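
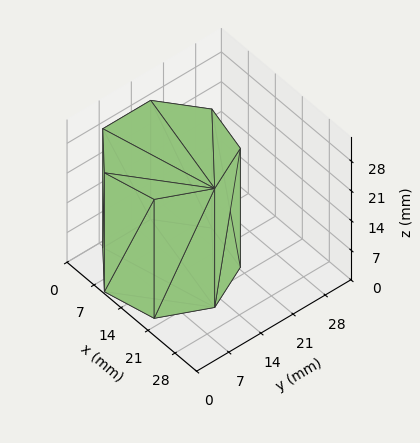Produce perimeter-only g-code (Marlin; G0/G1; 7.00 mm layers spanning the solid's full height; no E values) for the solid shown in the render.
Reading the render: the shape is a regular 7-sided prism (a cylinder approximated with 7 flat sides), circumscribed radius ≈ 12 mm, height ≈ 28 mm (dimensions read to the nearest mm from the axis ticks). For the g-code, the solid's height is divided into equal slices at the stated Δz and each level perimeter traced with G1 moves after a G0 lift.

; perimeter-only toolpath
G21 ; units = mm
G90 ; absolute positioning
G28 ; home
; layer 1
G0 Z7.00
G0 X24.00 Y12.00
G1 X19.48 Y21.38
G1 X9.33 Y23.70
G1 X1.19 Y17.21
G1 X1.19 Y6.79
G1 X9.33 Y0.30
G1 X19.48 Y2.62
G1 X24.00 Y12.00
; layer 2
G0 Z14.00
G0 X24.00 Y12.00
G1 X19.48 Y21.38
G1 X9.33 Y23.70
G1 X1.19 Y17.21
G1 X1.19 Y6.79
G1 X9.33 Y0.30
G1 X19.48 Y2.62
G1 X24.00 Y12.00
; layer 3
G0 Z21.00
G0 X24.00 Y12.00
G1 X19.48 Y21.38
G1 X9.33 Y23.70
G1 X1.19 Y17.21
G1 X1.19 Y6.79
G1 X9.33 Y0.30
G1 X19.48 Y2.62
G1 X24.00 Y12.00
; layer 4
G0 Z28.00
G0 X24.00 Y12.00
G1 X19.48 Y21.38
G1 X9.33 Y23.70
G1 X1.19 Y17.21
G1 X1.19 Y6.79
G1 X9.33 Y0.30
G1 X19.48 Y2.62
G1 X24.00 Y12.00
M2 ; end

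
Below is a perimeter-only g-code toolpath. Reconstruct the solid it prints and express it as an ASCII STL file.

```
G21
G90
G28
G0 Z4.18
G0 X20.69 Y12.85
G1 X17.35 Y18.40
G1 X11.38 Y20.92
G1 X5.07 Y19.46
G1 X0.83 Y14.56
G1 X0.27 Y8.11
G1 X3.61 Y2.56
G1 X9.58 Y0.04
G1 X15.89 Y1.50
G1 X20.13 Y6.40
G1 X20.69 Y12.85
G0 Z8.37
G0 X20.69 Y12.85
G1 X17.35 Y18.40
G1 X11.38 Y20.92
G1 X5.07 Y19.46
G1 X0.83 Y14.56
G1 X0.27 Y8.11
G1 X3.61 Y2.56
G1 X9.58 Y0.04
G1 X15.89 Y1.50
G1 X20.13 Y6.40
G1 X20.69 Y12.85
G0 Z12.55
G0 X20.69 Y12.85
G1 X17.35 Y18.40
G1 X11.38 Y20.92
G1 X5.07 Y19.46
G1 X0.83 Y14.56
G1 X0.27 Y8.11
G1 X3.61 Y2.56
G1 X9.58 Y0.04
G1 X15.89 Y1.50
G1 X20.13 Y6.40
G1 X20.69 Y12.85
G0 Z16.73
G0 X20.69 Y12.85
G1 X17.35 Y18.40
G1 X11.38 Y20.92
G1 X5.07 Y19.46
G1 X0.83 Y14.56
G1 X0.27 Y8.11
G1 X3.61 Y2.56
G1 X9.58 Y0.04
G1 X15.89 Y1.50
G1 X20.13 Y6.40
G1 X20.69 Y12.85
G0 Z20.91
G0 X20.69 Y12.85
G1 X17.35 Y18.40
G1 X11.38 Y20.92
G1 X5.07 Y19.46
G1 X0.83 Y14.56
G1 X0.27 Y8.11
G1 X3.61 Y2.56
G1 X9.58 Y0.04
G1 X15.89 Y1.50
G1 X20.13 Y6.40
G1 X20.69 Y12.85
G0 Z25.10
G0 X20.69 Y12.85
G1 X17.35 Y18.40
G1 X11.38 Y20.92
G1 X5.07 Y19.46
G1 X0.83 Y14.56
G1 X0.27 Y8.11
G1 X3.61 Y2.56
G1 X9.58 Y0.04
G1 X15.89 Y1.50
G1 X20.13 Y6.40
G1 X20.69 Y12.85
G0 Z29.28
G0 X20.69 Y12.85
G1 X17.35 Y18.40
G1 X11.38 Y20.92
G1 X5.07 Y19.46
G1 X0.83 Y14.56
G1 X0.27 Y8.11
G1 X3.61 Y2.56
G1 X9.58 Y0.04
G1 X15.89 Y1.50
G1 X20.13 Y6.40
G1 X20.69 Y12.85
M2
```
solid part
  facet normal 0.0000 0.0000 -1.0000
    outer loop
      vertex 11.38 20.92 0.00
      vertex 17.35 18.40 0.00
      vertex 20.69 12.85 0.00
    endloop
  endfacet
  facet normal 0.0000 0.0000 -1.0000
    outer loop
      vertex 5.07 19.46 0.00
      vertex 11.38 20.92 0.00
      vertex 20.69 12.85 0.00
    endloop
  endfacet
  facet normal 0.0000 0.0000 -1.0000
    outer loop
      vertex 0.83 14.56 0.00
      vertex 5.07 19.46 0.00
      vertex 20.69 12.85 0.00
    endloop
  endfacet
  facet normal 0.0000 0.0000 -1.0000
    outer loop
      vertex 0.27 8.11 0.00
      vertex 0.83 14.56 0.00
      vertex 20.69 12.85 0.00
    endloop
  endfacet
  facet normal 0.0000 0.0000 -1.0000
    outer loop
      vertex 3.61 2.56 0.00
      vertex 0.27 8.11 0.00
      vertex 20.69 12.85 0.00
    endloop
  endfacet
  facet normal 0.0000 0.0000 -1.0000
    outer loop
      vertex 9.58 0.04 0.00
      vertex 3.61 2.56 0.00
      vertex 20.69 12.85 0.00
    endloop
  endfacet
  facet normal 0.0000 0.0000 -1.0000
    outer loop
      vertex 15.89 1.50 0.00
      vertex 9.58 0.04 0.00
      vertex 20.69 12.85 0.00
    endloop
  endfacet
  facet normal 0.0000 0.0000 -1.0000
    outer loop
      vertex 20.13 6.40 0.00
      vertex 15.89 1.50 0.00
      vertex 20.69 12.85 0.00
    endloop
  endfacet
  facet normal 0.0000 0.0000 1.0000
    outer loop
      vertex 20.69 12.85 29.28
      vertex 17.35 18.40 29.28
      vertex 11.38 20.92 29.28
    endloop
  endfacet
  facet normal 0.0000 0.0000 1.0000
    outer loop
      vertex 20.69 12.85 29.28
      vertex 11.38 20.92 29.28
      vertex 5.07 19.46 29.28
    endloop
  endfacet
  facet normal 0.0000 0.0000 1.0000
    outer loop
      vertex 20.69 12.85 29.28
      vertex 5.07 19.46 29.28
      vertex 0.83 14.56 29.28
    endloop
  endfacet
  facet normal 0.0000 0.0000 1.0000
    outer loop
      vertex 20.69 12.85 29.28
      vertex 0.83 14.56 29.28
      vertex 0.27 8.11 29.28
    endloop
  endfacet
  facet normal 0.0000 0.0000 1.0000
    outer loop
      vertex 20.69 12.85 29.28
      vertex 0.27 8.11 29.28
      vertex 3.61 2.56 29.28
    endloop
  endfacet
  facet normal 0.0000 0.0000 1.0000
    outer loop
      vertex 20.69 12.85 29.28
      vertex 3.61 2.56 29.28
      vertex 9.58 0.04 29.28
    endloop
  endfacet
  facet normal 0.0000 0.0000 1.0000
    outer loop
      vertex 20.69 12.85 29.28
      vertex 9.58 0.04 29.28
      vertex 15.89 1.50 29.28
    endloop
  endfacet
  facet normal 0.0000 0.0000 1.0000
    outer loop
      vertex 20.69 12.85 29.28
      vertex 15.89 1.50 29.28
      vertex 20.13 6.40 29.28
    endloop
  endfacet
  facet normal 0.8568 0.5156 0.0000
    outer loop
      vertex 20.69 12.85 0.00
      vertex 17.35 18.40 0.00
      vertex 17.35 18.40 29.28
    endloop
  endfacet
  facet normal 0.8568 0.5156 0.0000
    outer loop
      vertex 20.69 12.85 0.00
      vertex 17.35 18.40 29.28
      vertex 20.69 12.85 29.28
    endloop
  endfacet
  facet normal 0.3889 0.9213 0.0000
    outer loop
      vertex 17.35 18.40 0.00
      vertex 11.38 20.92 0.00
      vertex 11.38 20.92 29.28
    endloop
  endfacet
  facet normal 0.3889 0.9213 0.0000
    outer loop
      vertex 17.35 18.40 0.00
      vertex 11.38 20.92 29.28
      vertex 17.35 18.40 29.28
    endloop
  endfacet
  facet normal -0.2254 0.9743 0.0000
    outer loop
      vertex 11.38 20.92 0.00
      vertex 5.07 19.46 0.00
      vertex 5.07 19.46 29.28
    endloop
  endfacet
  facet normal -0.2254 0.9743 0.0000
    outer loop
      vertex 11.38 20.92 0.00
      vertex 5.07 19.46 29.28
      vertex 11.38 20.92 29.28
    endloop
  endfacet
  facet normal -0.7562 0.6543 0.0000
    outer loop
      vertex 5.07 19.46 0.00
      vertex 0.83 14.56 0.00
      vertex 0.83 14.56 29.28
    endloop
  endfacet
  facet normal -0.7562 0.6543 0.0000
    outer loop
      vertex 5.07 19.46 0.00
      vertex 0.83 14.56 29.28
      vertex 5.07 19.46 29.28
    endloop
  endfacet
  facet normal -0.9963 0.0865 0.0000
    outer loop
      vertex 0.83 14.56 0.00
      vertex 0.27 8.11 0.00
      vertex 0.27 8.11 29.28
    endloop
  endfacet
  facet normal -0.9963 0.0865 0.0000
    outer loop
      vertex 0.83 14.56 0.00
      vertex 0.27 8.11 29.28
      vertex 0.83 14.56 29.28
    endloop
  endfacet
  facet normal -0.8568 -0.5156 0.0000
    outer loop
      vertex 0.27 8.11 0.00
      vertex 3.61 2.56 0.00
      vertex 3.61 2.56 29.28
    endloop
  endfacet
  facet normal -0.8568 -0.5156 0.0000
    outer loop
      vertex 0.27 8.11 0.00
      vertex 3.61 2.56 29.28
      vertex 0.27 8.11 29.28
    endloop
  endfacet
  facet normal -0.3889 -0.9213 0.0000
    outer loop
      vertex 3.61 2.56 0.00
      vertex 9.58 0.04 0.00
      vertex 9.58 0.04 29.28
    endloop
  endfacet
  facet normal -0.3889 -0.9213 0.0000
    outer loop
      vertex 3.61 2.56 0.00
      vertex 9.58 0.04 29.28
      vertex 3.61 2.56 29.28
    endloop
  endfacet
  facet normal 0.2254 -0.9743 0.0000
    outer loop
      vertex 9.58 0.04 0.00
      vertex 15.89 1.50 0.00
      vertex 15.89 1.50 29.28
    endloop
  endfacet
  facet normal 0.2254 -0.9743 0.0000
    outer loop
      vertex 9.58 0.04 0.00
      vertex 15.89 1.50 29.28
      vertex 9.58 0.04 29.28
    endloop
  endfacet
  facet normal 0.7562 -0.6543 0.0000
    outer loop
      vertex 15.89 1.50 0.00
      vertex 20.13 6.40 0.00
      vertex 20.13 6.40 29.28
    endloop
  endfacet
  facet normal 0.7562 -0.6543 0.0000
    outer loop
      vertex 15.89 1.50 0.00
      vertex 20.13 6.40 29.28
      vertex 15.89 1.50 29.28
    endloop
  endfacet
  facet normal 0.9963 -0.0865 0.0000
    outer loop
      vertex 20.13 6.40 0.00
      vertex 20.69 12.85 0.00
      vertex 20.69 12.85 29.28
    endloop
  endfacet
  facet normal 0.9963 -0.0865 0.0000
    outer loop
      vertex 20.13 6.40 0.00
      vertex 20.69 12.85 29.28
      vertex 20.13 6.40 29.28
    endloop
  endfacet
endsolid part

The G0 Z moves step by Δz≈4.18 mm. Every layer's G1 loop is the same polygon, so the solid is a straight extrusion of it from z=0 to z≈29.3. Closing with flat bottom and top caps and triangulating gives 36 facets — a regular 10-sided prism (a cylinder approximated with 10 flat sides), circumscribed radius ≈ 10.5 mm, height ≈ 29.3 mm.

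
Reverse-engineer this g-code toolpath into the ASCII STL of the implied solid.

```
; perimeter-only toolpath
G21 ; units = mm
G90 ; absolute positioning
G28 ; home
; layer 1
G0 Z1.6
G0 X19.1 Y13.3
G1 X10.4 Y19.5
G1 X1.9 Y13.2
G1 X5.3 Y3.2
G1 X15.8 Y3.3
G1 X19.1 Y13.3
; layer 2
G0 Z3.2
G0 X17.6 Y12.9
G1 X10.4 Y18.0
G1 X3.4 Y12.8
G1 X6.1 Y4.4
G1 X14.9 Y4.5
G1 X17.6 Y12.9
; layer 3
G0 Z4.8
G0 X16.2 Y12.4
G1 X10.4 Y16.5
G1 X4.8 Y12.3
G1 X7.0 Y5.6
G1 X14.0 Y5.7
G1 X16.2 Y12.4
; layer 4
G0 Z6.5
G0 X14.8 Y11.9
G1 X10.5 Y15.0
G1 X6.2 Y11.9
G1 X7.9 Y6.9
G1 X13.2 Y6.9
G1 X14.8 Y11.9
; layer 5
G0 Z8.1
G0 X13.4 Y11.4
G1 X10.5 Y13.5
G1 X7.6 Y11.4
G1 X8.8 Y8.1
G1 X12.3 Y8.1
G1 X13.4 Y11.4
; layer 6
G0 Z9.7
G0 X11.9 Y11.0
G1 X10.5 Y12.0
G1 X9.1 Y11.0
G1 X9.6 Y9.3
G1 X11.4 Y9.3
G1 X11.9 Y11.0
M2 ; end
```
solid part
  facet normal 0.0000 0.0000 -1.0000
    outer loop
      vertex 0.5 13.7 0.0
      vertex 10.4 21.0 0.0
      vertex 20.5 13.8 0.0
    endloop
  endfacet
  facet normal 0.0000 0.0000 -1.0000
    outer loop
      vertex 4.4 2.0 0.0
      vertex 0.5 13.7 0.0
      vertex 20.5 13.8 0.0
    endloop
  endfacet
  facet normal 0.0000 0.0000 -1.0000
    outer loop
      vertex 16.7 2.1 0.0
      vertex 4.4 2.0 0.0
      vertex 20.5 13.8 0.0
    endloop
  endfacet
  facet normal 0.4640 0.6510 0.6008
    outer loop
      vertex 20.5 13.8 0.0
      vertex 10.4 21.0 0.0
      vertex 10.5 10.5 11.3
    endloop
  endfacet
  facet normal -0.4741 0.6429 0.6016
    outer loop
      vertex 10.4 21.0 0.0
      vertex 0.5 13.7 0.0
      vertex 10.5 10.5 11.3
    endloop
  endfacet
  facet normal -0.7589 -0.2530 0.6000
    outer loop
      vertex 0.5 13.7 0.0
      vertex 4.4 2.0 0.0
      vertex 10.5 10.5 11.3
    endloop
  endfacet
  facet normal 0.0065 -0.8008 0.5989
    outer loop
      vertex 4.4 2.0 0.0
      vertex 16.7 2.1 0.0
      vertex 10.5 10.5 11.3
    endloop
  endfacet
  facet normal 0.7603 -0.2469 0.6007
    outer loop
      vertex 16.7 2.1 0.0
      vertex 20.5 13.8 0.0
      vertex 10.5 10.5 11.3
    endloop
  endfacet
endsolid part

The G0 Z moves step by Δz≈1.6 mm. The G1 loops shrink linearly with z, so the solid tapers from its base footprint up to z≈11.3. Closing with a flat bottom cap and the tapered top and triangulating gives 8 facets — a regular 5-sided pyramid, base circumscribed radius ≈ 10.5 mm, apex at z ≈ 11.3 mm.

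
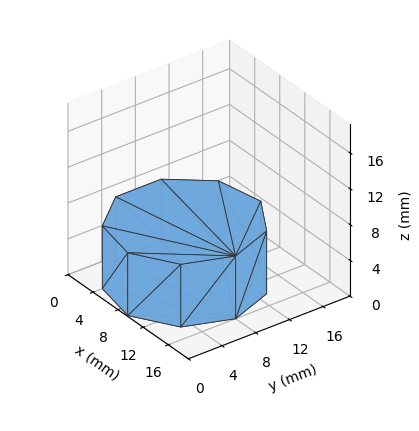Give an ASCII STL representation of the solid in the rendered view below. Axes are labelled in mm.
Reading the render: the shape is a regular 9-sided prism (a cylinder approximated with 9 flat sides), circumscribed radius ≈ 8 mm, height ≈ 7 mm (dimensions read to the nearest mm from the axis ticks). For the STL, each face is triangulated and given an outward normal.

solid part
  facet normal 0.0000 0.0000 -1.0000
    outer loop
      vertex 9.4 15.9 0.0
      vertex 14.1 13.1 0.0
      vertex 16.0 8.0 0.0
    endloop
  endfacet
  facet normal 0.0000 0.0000 -1.0000
    outer loop
      vertex 4.0 14.9 0.0
      vertex 9.4 15.9 0.0
      vertex 16.0 8.0 0.0
    endloop
  endfacet
  facet normal 0.0000 0.0000 -1.0000
    outer loop
      vertex 0.5 10.7 0.0
      vertex 4.0 14.9 0.0
      vertex 16.0 8.0 0.0
    endloop
  endfacet
  facet normal 0.0000 0.0000 -1.0000
    outer loop
      vertex 0.5 5.3 0.0
      vertex 0.5 10.7 0.0
      vertex 16.0 8.0 0.0
    endloop
  endfacet
  facet normal 0.0000 0.0000 -1.0000
    outer loop
      vertex 4.0 1.1 0.0
      vertex 0.5 5.3 0.0
      vertex 16.0 8.0 0.0
    endloop
  endfacet
  facet normal 0.0000 0.0000 -1.0000
    outer loop
      vertex 9.4 0.1 0.0
      vertex 4.0 1.1 0.0
      vertex 16.0 8.0 0.0
    endloop
  endfacet
  facet normal 0.0000 0.0000 -1.0000
    outer loop
      vertex 14.1 2.9 0.0
      vertex 9.4 0.1 0.0
      vertex 16.0 8.0 0.0
    endloop
  endfacet
  facet normal 0.0000 0.0000 1.0000
    outer loop
      vertex 16.0 8.0 7.0
      vertex 14.1 13.1 7.0
      vertex 9.4 15.9 7.0
    endloop
  endfacet
  facet normal 0.0000 0.0000 1.0000
    outer loop
      vertex 16.0 8.0 7.0
      vertex 9.4 15.9 7.0
      vertex 4.0 14.9 7.0
    endloop
  endfacet
  facet normal 0.0000 0.0000 1.0000
    outer loop
      vertex 16.0 8.0 7.0
      vertex 4.0 14.9 7.0
      vertex 0.5 10.7 7.0
    endloop
  endfacet
  facet normal 0.0000 0.0000 1.0000
    outer loop
      vertex 16.0 8.0 7.0
      vertex 0.5 10.7 7.0
      vertex 0.5 5.3 7.0
    endloop
  endfacet
  facet normal 0.0000 0.0000 1.0000
    outer loop
      vertex 16.0 8.0 7.0
      vertex 0.5 5.3 7.0
      vertex 4.0 1.1 7.0
    endloop
  endfacet
  facet normal 0.0000 0.0000 1.0000
    outer loop
      vertex 16.0 8.0 7.0
      vertex 4.0 1.1 7.0
      vertex 9.4 0.1 7.0
    endloop
  endfacet
  facet normal 0.0000 0.0000 1.0000
    outer loop
      vertex 16.0 8.0 7.0
      vertex 9.4 0.1 7.0
      vertex 14.1 2.9 7.0
    endloop
  endfacet
  facet normal 0.9371 0.3491 0.0000
    outer loop
      vertex 16.0 8.0 0.0
      vertex 14.1 13.1 0.0
      vertex 14.1 13.1 7.0
    endloop
  endfacet
  facet normal 0.9371 0.3491 0.0000
    outer loop
      vertex 16.0 8.0 0.0
      vertex 14.1 13.1 7.0
      vertex 16.0 8.0 7.0
    endloop
  endfacet
  facet normal 0.5118 0.8591 0.0000
    outer loop
      vertex 14.1 13.1 0.0
      vertex 9.4 15.9 0.0
      vertex 9.4 15.9 7.0
    endloop
  endfacet
  facet normal 0.5118 0.8591 0.0000
    outer loop
      vertex 14.1 13.1 0.0
      vertex 9.4 15.9 7.0
      vertex 14.1 13.1 7.0
    endloop
  endfacet
  facet normal -0.1821 0.9833 0.0000
    outer loop
      vertex 9.4 15.9 0.0
      vertex 4.0 14.9 0.0
      vertex 4.0 14.9 7.0
    endloop
  endfacet
  facet normal -0.1821 0.9833 0.0000
    outer loop
      vertex 9.4 15.9 0.0
      vertex 4.0 14.9 7.0
      vertex 9.4 15.9 7.0
    endloop
  endfacet
  facet normal -0.7682 0.6402 0.0000
    outer loop
      vertex 4.0 14.9 0.0
      vertex 0.5 10.7 0.0
      vertex 0.5 10.7 7.0
    endloop
  endfacet
  facet normal -0.7682 0.6402 0.0000
    outer loop
      vertex 4.0 14.9 0.0
      vertex 0.5 10.7 7.0
      vertex 4.0 14.9 7.0
    endloop
  endfacet
  facet normal -1.0000 0.0000 0.0000
    outer loop
      vertex 0.5 10.7 0.0
      vertex 0.5 5.3 0.0
      vertex 0.5 5.3 7.0
    endloop
  endfacet
  facet normal -1.0000 0.0000 0.0000
    outer loop
      vertex 0.5 10.7 0.0
      vertex 0.5 5.3 7.0
      vertex 0.5 10.7 7.0
    endloop
  endfacet
  facet normal -0.7682 -0.6402 0.0000
    outer loop
      vertex 0.5 5.3 0.0
      vertex 4.0 1.1 0.0
      vertex 4.0 1.1 7.0
    endloop
  endfacet
  facet normal -0.7682 -0.6402 0.0000
    outer loop
      vertex 0.5 5.3 0.0
      vertex 4.0 1.1 7.0
      vertex 0.5 5.3 7.0
    endloop
  endfacet
  facet normal -0.1821 -0.9833 0.0000
    outer loop
      vertex 4.0 1.1 0.0
      vertex 9.4 0.1 0.0
      vertex 9.4 0.1 7.0
    endloop
  endfacet
  facet normal -0.1821 -0.9833 0.0000
    outer loop
      vertex 4.0 1.1 0.0
      vertex 9.4 0.1 7.0
      vertex 4.0 1.1 7.0
    endloop
  endfacet
  facet normal 0.5118 -0.8591 0.0000
    outer loop
      vertex 9.4 0.1 0.0
      vertex 14.1 2.9 0.0
      vertex 14.1 2.9 7.0
    endloop
  endfacet
  facet normal 0.5118 -0.8591 0.0000
    outer loop
      vertex 9.4 0.1 0.0
      vertex 14.1 2.9 7.0
      vertex 9.4 0.1 7.0
    endloop
  endfacet
  facet normal 0.9371 -0.3491 0.0000
    outer loop
      vertex 14.1 2.9 0.0
      vertex 16.0 8.0 0.0
      vertex 16.0 8.0 7.0
    endloop
  endfacet
  facet normal 0.9371 -0.3491 0.0000
    outer loop
      vertex 14.1 2.9 0.0
      vertex 16.0 8.0 7.0
      vertex 14.1 2.9 7.0
    endloop
  endfacet
endsolid part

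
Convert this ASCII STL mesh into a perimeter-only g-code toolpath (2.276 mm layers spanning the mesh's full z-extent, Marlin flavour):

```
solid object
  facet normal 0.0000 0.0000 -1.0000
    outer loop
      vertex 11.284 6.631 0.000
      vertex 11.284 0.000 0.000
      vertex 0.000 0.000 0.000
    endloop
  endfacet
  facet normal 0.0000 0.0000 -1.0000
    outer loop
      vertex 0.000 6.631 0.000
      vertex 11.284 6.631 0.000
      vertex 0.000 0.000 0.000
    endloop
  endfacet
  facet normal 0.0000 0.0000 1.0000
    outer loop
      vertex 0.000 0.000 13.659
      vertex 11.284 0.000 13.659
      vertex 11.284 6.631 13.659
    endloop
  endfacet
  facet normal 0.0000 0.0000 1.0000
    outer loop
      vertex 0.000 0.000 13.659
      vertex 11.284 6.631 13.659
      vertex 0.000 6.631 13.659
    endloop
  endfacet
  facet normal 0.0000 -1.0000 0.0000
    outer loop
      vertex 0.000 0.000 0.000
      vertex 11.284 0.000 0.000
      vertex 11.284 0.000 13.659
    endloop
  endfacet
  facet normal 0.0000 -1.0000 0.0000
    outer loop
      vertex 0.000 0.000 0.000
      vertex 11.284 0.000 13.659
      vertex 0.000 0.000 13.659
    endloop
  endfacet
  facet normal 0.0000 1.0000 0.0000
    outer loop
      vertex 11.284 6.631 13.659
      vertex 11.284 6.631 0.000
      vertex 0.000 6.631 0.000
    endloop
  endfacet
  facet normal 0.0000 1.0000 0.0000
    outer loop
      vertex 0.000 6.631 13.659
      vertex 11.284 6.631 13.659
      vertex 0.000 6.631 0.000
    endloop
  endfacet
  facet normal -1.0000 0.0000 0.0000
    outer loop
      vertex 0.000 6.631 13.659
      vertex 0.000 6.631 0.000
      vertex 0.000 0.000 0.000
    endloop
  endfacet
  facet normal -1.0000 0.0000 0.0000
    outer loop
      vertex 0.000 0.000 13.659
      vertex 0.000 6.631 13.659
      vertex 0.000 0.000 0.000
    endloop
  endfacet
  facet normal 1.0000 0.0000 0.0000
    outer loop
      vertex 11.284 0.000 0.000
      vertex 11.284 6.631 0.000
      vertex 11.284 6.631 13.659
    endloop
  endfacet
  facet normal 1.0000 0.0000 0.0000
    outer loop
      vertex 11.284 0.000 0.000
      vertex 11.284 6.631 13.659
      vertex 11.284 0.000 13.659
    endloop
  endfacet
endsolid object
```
; perimeter-only toolpath
G21 ; units = mm
G90 ; absolute positioning
G28 ; home
; layer 1
G0 Z2.276
G0 X0.000 Y0.000
G1 X11.284 Y0.000
G1 X11.284 Y6.631
G1 X0.000 Y6.631
G1 X0.000 Y0.000
; layer 2
G0 Z4.553
G0 X0.000 Y0.000
G1 X11.284 Y0.000
G1 X11.284 Y6.631
G1 X0.000 Y6.631
G1 X0.000 Y0.000
; layer 3
G0 Z6.829
G0 X0.000 Y0.000
G1 X11.284 Y0.000
G1 X11.284 Y6.631
G1 X0.000 Y6.631
G1 X0.000 Y0.000
; layer 4
G0 Z9.106
G0 X0.000 Y0.000
G1 X11.284 Y0.000
G1 X11.284 Y6.631
G1 X0.000 Y6.631
G1 X0.000 Y0.000
; layer 5
G0 Z11.383
G0 X0.000 Y0.000
G1 X11.284 Y0.000
G1 X11.284 Y6.631
G1 X0.000 Y6.631
G1 X0.000 Y0.000
; layer 6
G0 Z13.659
G0 X0.000 Y0.000
G1 X11.284 Y0.000
G1 X11.284 Y6.631
G1 X0.000 Y6.631
G1 X0.000 Y0.000
M2 ; end

The solid is a rectangular box, roughly 11.3 × 6.63 mm footprint and 13.7 mm tall. Slicing at Δz = 2.276 mm — 6 equal slices spanning the solid's height, so layer i sits at z = i·h/6 — gives 6 non-empty perimeters. Each is a 4-segment closed polygon; G0 lifts to the layer z and rapids to the start vertex, then G1 traces the edges.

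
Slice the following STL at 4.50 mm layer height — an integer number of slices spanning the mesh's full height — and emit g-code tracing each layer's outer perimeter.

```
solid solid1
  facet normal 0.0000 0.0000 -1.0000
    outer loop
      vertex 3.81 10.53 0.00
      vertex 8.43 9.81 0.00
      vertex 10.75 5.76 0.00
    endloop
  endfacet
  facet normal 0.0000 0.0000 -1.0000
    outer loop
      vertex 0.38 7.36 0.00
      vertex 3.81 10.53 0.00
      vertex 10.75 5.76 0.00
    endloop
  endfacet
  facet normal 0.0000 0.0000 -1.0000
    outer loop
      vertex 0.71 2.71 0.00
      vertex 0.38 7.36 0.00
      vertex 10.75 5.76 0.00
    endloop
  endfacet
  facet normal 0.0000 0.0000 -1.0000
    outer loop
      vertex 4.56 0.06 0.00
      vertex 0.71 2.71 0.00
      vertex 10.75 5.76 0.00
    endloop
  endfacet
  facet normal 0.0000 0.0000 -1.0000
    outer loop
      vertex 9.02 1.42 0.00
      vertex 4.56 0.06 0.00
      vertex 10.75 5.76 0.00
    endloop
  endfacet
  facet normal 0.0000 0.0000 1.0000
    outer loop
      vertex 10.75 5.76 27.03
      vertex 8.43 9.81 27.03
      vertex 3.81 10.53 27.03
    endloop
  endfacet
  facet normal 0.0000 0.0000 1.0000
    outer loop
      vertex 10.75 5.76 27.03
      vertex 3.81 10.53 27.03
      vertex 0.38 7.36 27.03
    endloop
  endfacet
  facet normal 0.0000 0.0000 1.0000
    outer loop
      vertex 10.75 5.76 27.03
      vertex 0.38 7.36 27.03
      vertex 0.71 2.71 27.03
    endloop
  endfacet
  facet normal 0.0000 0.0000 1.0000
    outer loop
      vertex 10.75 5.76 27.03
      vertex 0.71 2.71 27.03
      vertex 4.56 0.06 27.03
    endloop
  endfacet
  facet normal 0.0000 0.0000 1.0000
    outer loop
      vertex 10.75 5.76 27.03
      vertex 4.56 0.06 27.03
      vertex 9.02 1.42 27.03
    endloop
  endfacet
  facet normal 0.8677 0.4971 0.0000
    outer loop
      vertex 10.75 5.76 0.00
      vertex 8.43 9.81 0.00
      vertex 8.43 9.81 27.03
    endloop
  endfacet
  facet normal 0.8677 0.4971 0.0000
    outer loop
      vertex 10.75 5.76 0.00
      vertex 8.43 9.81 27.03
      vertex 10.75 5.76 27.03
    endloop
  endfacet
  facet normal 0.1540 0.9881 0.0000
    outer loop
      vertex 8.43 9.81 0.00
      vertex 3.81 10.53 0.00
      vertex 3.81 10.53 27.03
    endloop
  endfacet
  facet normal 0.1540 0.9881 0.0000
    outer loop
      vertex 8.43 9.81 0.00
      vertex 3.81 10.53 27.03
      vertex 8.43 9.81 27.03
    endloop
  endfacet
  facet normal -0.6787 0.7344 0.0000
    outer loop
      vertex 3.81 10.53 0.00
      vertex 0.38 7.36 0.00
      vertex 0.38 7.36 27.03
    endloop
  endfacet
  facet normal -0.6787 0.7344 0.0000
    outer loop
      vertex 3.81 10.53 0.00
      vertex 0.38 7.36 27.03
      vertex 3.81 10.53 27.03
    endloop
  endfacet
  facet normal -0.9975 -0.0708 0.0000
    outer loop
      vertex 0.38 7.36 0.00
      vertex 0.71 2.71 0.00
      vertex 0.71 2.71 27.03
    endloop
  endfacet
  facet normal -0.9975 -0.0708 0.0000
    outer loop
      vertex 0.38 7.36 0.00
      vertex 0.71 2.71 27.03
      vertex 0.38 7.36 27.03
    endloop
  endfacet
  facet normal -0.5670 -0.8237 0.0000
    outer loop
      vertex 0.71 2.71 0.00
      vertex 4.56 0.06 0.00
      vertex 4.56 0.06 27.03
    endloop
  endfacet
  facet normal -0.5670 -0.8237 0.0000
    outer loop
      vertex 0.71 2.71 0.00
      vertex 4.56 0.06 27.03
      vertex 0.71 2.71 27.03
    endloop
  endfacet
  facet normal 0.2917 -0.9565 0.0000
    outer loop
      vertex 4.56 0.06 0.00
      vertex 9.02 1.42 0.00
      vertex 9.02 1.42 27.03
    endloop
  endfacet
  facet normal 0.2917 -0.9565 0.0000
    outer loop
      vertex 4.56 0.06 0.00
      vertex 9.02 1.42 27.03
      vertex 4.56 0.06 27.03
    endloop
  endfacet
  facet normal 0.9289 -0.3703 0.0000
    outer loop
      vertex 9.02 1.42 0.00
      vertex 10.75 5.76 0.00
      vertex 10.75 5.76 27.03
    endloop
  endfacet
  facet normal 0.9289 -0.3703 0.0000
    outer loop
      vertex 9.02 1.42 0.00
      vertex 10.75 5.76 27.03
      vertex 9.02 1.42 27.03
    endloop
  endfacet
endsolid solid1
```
; perimeter-only toolpath
G21 ; units = mm
G90 ; absolute positioning
G28 ; home
; layer 1
G0 Z4.50
G0 X10.75 Y5.76
G1 X8.43 Y9.81
G1 X3.81 Y10.53
G1 X0.38 Y7.36
G1 X0.71 Y2.71
G1 X4.56 Y0.06
G1 X9.02 Y1.42
G1 X10.75 Y5.76
; layer 2
G0 Z9.01
G0 X10.75 Y5.76
G1 X8.43 Y9.81
G1 X3.81 Y10.53
G1 X0.38 Y7.36
G1 X0.71 Y2.71
G1 X4.56 Y0.06
G1 X9.02 Y1.42
G1 X10.75 Y5.76
; layer 3
G0 Z13.52
G0 X10.75 Y5.76
G1 X8.43 Y9.81
G1 X3.81 Y10.53
G1 X0.38 Y7.36
G1 X0.71 Y2.71
G1 X4.56 Y0.06
G1 X9.02 Y1.42
G1 X10.75 Y5.76
; layer 4
G0 Z18.02
G0 X10.75 Y5.76
G1 X8.43 Y9.81
G1 X3.81 Y10.53
G1 X0.38 Y7.36
G1 X0.71 Y2.71
G1 X4.56 Y0.06
G1 X9.02 Y1.42
G1 X10.75 Y5.76
; layer 5
G0 Z22.52
G0 X10.75 Y5.76
G1 X8.43 Y9.81
G1 X3.81 Y10.53
G1 X0.38 Y7.36
G1 X0.71 Y2.71
G1 X4.56 Y0.06
G1 X9.02 Y1.42
G1 X10.75 Y5.76
; layer 6
G0 Z27.03
G0 X10.75 Y5.76
G1 X8.43 Y9.81
G1 X3.81 Y10.53
G1 X0.38 Y7.36
G1 X0.71 Y2.71
G1 X4.56 Y0.06
G1 X9.02 Y1.42
G1 X10.75 Y5.76
M2 ; end

The solid is a regular 7-sided prism (a cylinder approximated with 7 flat sides), circumscribed radius ≈ 5.38 mm, height ≈ 27 mm. Slicing at Δz = 4.50 mm — 6 equal slices spanning the solid's height, so layer i sits at z = i·h/6 — gives 6 non-empty perimeters. Each is a 7-segment closed polygon; G0 lifts to the layer z and rapids to the start vertex, then G1 traces the edges.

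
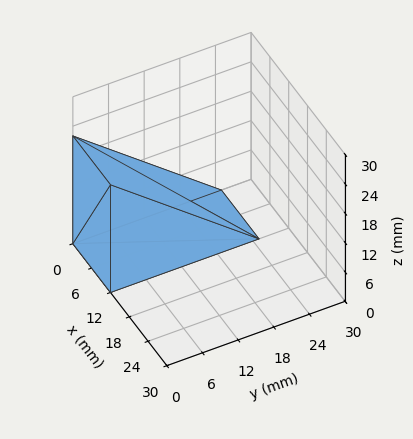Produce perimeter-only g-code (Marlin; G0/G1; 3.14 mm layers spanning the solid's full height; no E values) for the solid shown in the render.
Reading the render: the shape is a wedge (ramp): 12 × 25 mm base, rising to 22 mm along the y=0 edge and sloping linearly to z=0 at y=25 (dimensions read to the nearest mm from the axis ticks). For the g-code, the solid's height is divided into equal slices at the stated Δz and each level perimeter traced with G1 moves after a G0 lift.

; perimeter-only toolpath
G21 ; units = mm
G90 ; absolute positioning
G28 ; home
; layer 1
G0 Z3.14
G0 X0.00 Y0.00
G1 X12.00 Y0.00
G1 X12.00 Y21.43
G1 X0.00 Y21.43
G1 X0.00 Y0.00
; layer 2
G0 Z6.29
G0 X0.00 Y0.00
G1 X12.00 Y0.00
G1 X12.00 Y17.86
G1 X0.00 Y17.86
G1 X0.00 Y0.00
; layer 3
G0 Z9.43
G0 X0.00 Y0.00
G1 X12.00 Y0.00
G1 X12.00 Y14.29
G1 X0.00 Y14.29
G1 X0.00 Y0.00
; layer 4
G0 Z12.57
G0 X0.00 Y0.00
G1 X12.00 Y0.00
G1 X12.00 Y10.71
G1 X0.00 Y10.71
G1 X0.00 Y0.00
; layer 5
G0 Z15.71
G0 X0.00 Y0.00
G1 X12.00 Y0.00
G1 X12.00 Y7.14
G1 X0.00 Y7.14
G1 X0.00 Y0.00
; layer 6
G0 Z18.86
G0 X0.00 Y0.00
G1 X12.00 Y0.00
G1 X12.00 Y3.57
G1 X0.00 Y3.57
G1 X0.00 Y0.00
M2 ; end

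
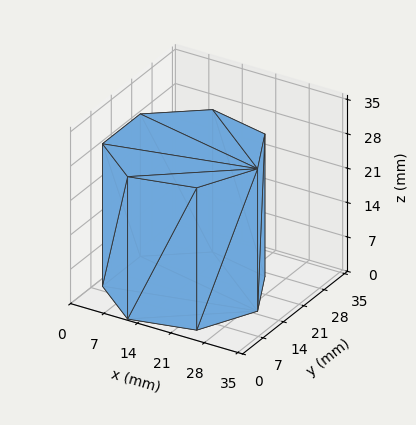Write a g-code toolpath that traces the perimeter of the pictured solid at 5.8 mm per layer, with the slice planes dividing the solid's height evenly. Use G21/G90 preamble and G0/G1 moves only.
Reading the render: the shape is a regular 7-sided prism (a cylinder approximated with 7 flat sides), circumscribed radius ≈ 15 mm, height ≈ 29 mm (dimensions read to the nearest mm from the axis ticks). For the g-code, the solid's height is divided into equal slices at the stated Δz and each level perimeter traced with G1 moves after a G0 lift.

; perimeter-only toolpath
G21 ; units = mm
G90 ; absolute positioning
G28 ; home
; layer 1
G0 Z5.8
G0 X30.0 Y15.0
G1 X24.4 Y26.7
G1 X11.7 Y29.6
G1 X1.5 Y21.5
G1 X1.5 Y8.5
G1 X11.7 Y0.4
G1 X24.4 Y3.3
G1 X30.0 Y15.0
; layer 2
G0 Z11.6
G0 X30.0 Y15.0
G1 X24.4 Y26.7
G1 X11.7 Y29.6
G1 X1.5 Y21.5
G1 X1.5 Y8.5
G1 X11.7 Y0.4
G1 X24.4 Y3.3
G1 X30.0 Y15.0
; layer 3
G0 Z17.4
G0 X30.0 Y15.0
G1 X24.4 Y26.7
G1 X11.7 Y29.6
G1 X1.5 Y21.5
G1 X1.5 Y8.5
G1 X11.7 Y0.4
G1 X24.4 Y3.3
G1 X30.0 Y15.0
; layer 4
G0 Z23.2
G0 X30.0 Y15.0
G1 X24.4 Y26.7
G1 X11.7 Y29.6
G1 X1.5 Y21.5
G1 X1.5 Y8.5
G1 X11.7 Y0.4
G1 X24.4 Y3.3
G1 X30.0 Y15.0
; layer 5
G0 Z29.0
G0 X30.0 Y15.0
G1 X24.4 Y26.7
G1 X11.7 Y29.6
G1 X1.5 Y21.5
G1 X1.5 Y8.5
G1 X11.7 Y0.4
G1 X24.4 Y3.3
G1 X30.0 Y15.0
M2 ; end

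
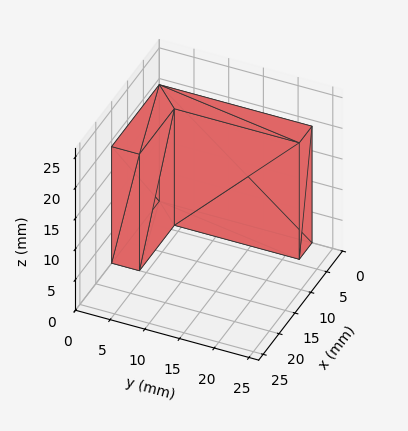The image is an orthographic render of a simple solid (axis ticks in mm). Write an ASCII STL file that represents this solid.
Reading the render: the shape is an L-shaped prism: outer 15 × 22 mm, arm thicknesses ≈ 4 mm (horizontal) and 4 mm (vertical), extruded 19 mm in z (dimensions read to the nearest mm from the axis ticks). For the STL, each face is triangulated and given an outward normal.

solid part
  facet normal 0.0000 0.0000 -1.0000
    outer loop
      vertex 15.000 4.000 0.000
      vertex 15.000 0.000 0.000
      vertex 0.000 0.000 0.000
    endloop
  endfacet
  facet normal 0.0000 0.0000 -1.0000
    outer loop
      vertex 4.000 4.000 0.000
      vertex 15.000 4.000 0.000
      vertex 0.000 0.000 0.000
    endloop
  endfacet
  facet normal 0.0000 0.0000 -1.0000
    outer loop
      vertex 4.000 22.000 0.000
      vertex 4.000 4.000 0.000
      vertex 0.000 0.000 0.000
    endloop
  endfacet
  facet normal 0.0000 0.0000 -1.0000
    outer loop
      vertex 0.000 22.000 0.000
      vertex 4.000 22.000 0.000
      vertex 0.000 0.000 0.000
    endloop
  endfacet
  facet normal 0.0000 0.0000 1.0000
    outer loop
      vertex 0.000 0.000 19.000
      vertex 15.000 0.000 19.000
      vertex 15.000 4.000 19.000
    endloop
  endfacet
  facet normal 0.0000 0.0000 1.0000
    outer loop
      vertex 0.000 0.000 19.000
      vertex 15.000 4.000 19.000
      vertex 4.000 4.000 19.000
    endloop
  endfacet
  facet normal 0.0000 0.0000 1.0000
    outer loop
      vertex 0.000 0.000 19.000
      vertex 4.000 4.000 19.000
      vertex 4.000 22.000 19.000
    endloop
  endfacet
  facet normal 0.0000 0.0000 1.0000
    outer loop
      vertex 0.000 0.000 19.000
      vertex 4.000 22.000 19.000
      vertex 0.000 22.000 19.000
    endloop
  endfacet
  facet normal 0.0000 -1.0000 0.0000
    outer loop
      vertex 0.000 0.000 0.000
      vertex 15.000 0.000 0.000
      vertex 15.000 0.000 19.000
    endloop
  endfacet
  facet normal 0.0000 -1.0000 0.0000
    outer loop
      vertex 0.000 0.000 0.000
      vertex 15.000 0.000 19.000
      vertex 0.000 0.000 19.000
    endloop
  endfacet
  facet normal 1.0000 0.0000 0.0000
    outer loop
      vertex 15.000 0.000 0.000
      vertex 15.000 4.000 0.000
      vertex 15.000 4.000 19.000
    endloop
  endfacet
  facet normal 1.0000 0.0000 0.0000
    outer loop
      vertex 15.000 0.000 0.000
      vertex 15.000 4.000 19.000
      vertex 15.000 0.000 19.000
    endloop
  endfacet
  facet normal 0.0000 1.0000 0.0000
    outer loop
      vertex 15.000 4.000 0.000
      vertex 4.000 4.000 0.000
      vertex 4.000 4.000 19.000
    endloop
  endfacet
  facet normal 0.0000 1.0000 0.0000
    outer loop
      vertex 15.000 4.000 0.000
      vertex 4.000 4.000 19.000
      vertex 15.000 4.000 19.000
    endloop
  endfacet
  facet normal 1.0000 0.0000 0.0000
    outer loop
      vertex 4.000 4.000 0.000
      vertex 4.000 22.000 0.000
      vertex 4.000 22.000 19.000
    endloop
  endfacet
  facet normal 1.0000 0.0000 0.0000
    outer loop
      vertex 4.000 4.000 0.000
      vertex 4.000 22.000 19.000
      vertex 4.000 4.000 19.000
    endloop
  endfacet
  facet normal 0.0000 1.0000 0.0000
    outer loop
      vertex 4.000 22.000 0.000
      vertex 0.000 22.000 0.000
      vertex 0.000 22.000 19.000
    endloop
  endfacet
  facet normal 0.0000 1.0000 0.0000
    outer loop
      vertex 4.000 22.000 0.000
      vertex 0.000 22.000 19.000
      vertex 4.000 22.000 19.000
    endloop
  endfacet
  facet normal -1.0000 0.0000 0.0000
    outer loop
      vertex 0.000 22.000 0.000
      vertex 0.000 0.000 0.000
      vertex 0.000 0.000 19.000
    endloop
  endfacet
  facet normal -1.0000 0.0000 0.0000
    outer loop
      vertex 0.000 22.000 0.000
      vertex 0.000 0.000 19.000
      vertex 0.000 22.000 19.000
    endloop
  endfacet
endsolid part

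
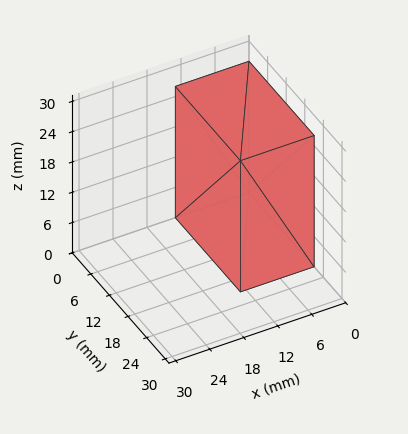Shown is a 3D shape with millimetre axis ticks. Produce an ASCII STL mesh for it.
Reading the render: the shape is a rectangular box, roughly 13 × 21 mm footprint and 26 mm tall (dimensions read to the nearest mm from the axis ticks). For the STL, each face is triangulated and given an outward normal.

solid part
  facet normal 0.0000 0.0000 -1.0000
    outer loop
      vertex 13.000 21.000 0.000
      vertex 13.000 0.000 0.000
      vertex 0.000 0.000 0.000
    endloop
  endfacet
  facet normal 0.0000 0.0000 -1.0000
    outer loop
      vertex 0.000 21.000 0.000
      vertex 13.000 21.000 0.000
      vertex 0.000 0.000 0.000
    endloop
  endfacet
  facet normal 0.0000 0.0000 1.0000
    outer loop
      vertex 0.000 0.000 26.000
      vertex 13.000 0.000 26.000
      vertex 13.000 21.000 26.000
    endloop
  endfacet
  facet normal 0.0000 0.0000 1.0000
    outer loop
      vertex 0.000 0.000 26.000
      vertex 13.000 21.000 26.000
      vertex 0.000 21.000 26.000
    endloop
  endfacet
  facet normal 0.0000 -1.0000 0.0000
    outer loop
      vertex 0.000 0.000 0.000
      vertex 13.000 0.000 0.000
      vertex 13.000 0.000 26.000
    endloop
  endfacet
  facet normal 0.0000 -1.0000 0.0000
    outer loop
      vertex 0.000 0.000 0.000
      vertex 13.000 0.000 26.000
      vertex 0.000 0.000 26.000
    endloop
  endfacet
  facet normal 0.0000 1.0000 0.0000
    outer loop
      vertex 13.000 21.000 26.000
      vertex 13.000 21.000 0.000
      vertex 0.000 21.000 0.000
    endloop
  endfacet
  facet normal 0.0000 1.0000 0.0000
    outer loop
      vertex 0.000 21.000 26.000
      vertex 13.000 21.000 26.000
      vertex 0.000 21.000 0.000
    endloop
  endfacet
  facet normal -1.0000 0.0000 0.0000
    outer loop
      vertex 0.000 21.000 26.000
      vertex 0.000 21.000 0.000
      vertex 0.000 0.000 0.000
    endloop
  endfacet
  facet normal -1.0000 0.0000 0.0000
    outer loop
      vertex 0.000 0.000 26.000
      vertex 0.000 21.000 26.000
      vertex 0.000 0.000 0.000
    endloop
  endfacet
  facet normal 1.0000 0.0000 0.0000
    outer loop
      vertex 13.000 0.000 0.000
      vertex 13.000 21.000 0.000
      vertex 13.000 21.000 26.000
    endloop
  endfacet
  facet normal 1.0000 0.0000 0.0000
    outer loop
      vertex 13.000 0.000 0.000
      vertex 13.000 21.000 26.000
      vertex 13.000 0.000 26.000
    endloop
  endfacet
endsolid part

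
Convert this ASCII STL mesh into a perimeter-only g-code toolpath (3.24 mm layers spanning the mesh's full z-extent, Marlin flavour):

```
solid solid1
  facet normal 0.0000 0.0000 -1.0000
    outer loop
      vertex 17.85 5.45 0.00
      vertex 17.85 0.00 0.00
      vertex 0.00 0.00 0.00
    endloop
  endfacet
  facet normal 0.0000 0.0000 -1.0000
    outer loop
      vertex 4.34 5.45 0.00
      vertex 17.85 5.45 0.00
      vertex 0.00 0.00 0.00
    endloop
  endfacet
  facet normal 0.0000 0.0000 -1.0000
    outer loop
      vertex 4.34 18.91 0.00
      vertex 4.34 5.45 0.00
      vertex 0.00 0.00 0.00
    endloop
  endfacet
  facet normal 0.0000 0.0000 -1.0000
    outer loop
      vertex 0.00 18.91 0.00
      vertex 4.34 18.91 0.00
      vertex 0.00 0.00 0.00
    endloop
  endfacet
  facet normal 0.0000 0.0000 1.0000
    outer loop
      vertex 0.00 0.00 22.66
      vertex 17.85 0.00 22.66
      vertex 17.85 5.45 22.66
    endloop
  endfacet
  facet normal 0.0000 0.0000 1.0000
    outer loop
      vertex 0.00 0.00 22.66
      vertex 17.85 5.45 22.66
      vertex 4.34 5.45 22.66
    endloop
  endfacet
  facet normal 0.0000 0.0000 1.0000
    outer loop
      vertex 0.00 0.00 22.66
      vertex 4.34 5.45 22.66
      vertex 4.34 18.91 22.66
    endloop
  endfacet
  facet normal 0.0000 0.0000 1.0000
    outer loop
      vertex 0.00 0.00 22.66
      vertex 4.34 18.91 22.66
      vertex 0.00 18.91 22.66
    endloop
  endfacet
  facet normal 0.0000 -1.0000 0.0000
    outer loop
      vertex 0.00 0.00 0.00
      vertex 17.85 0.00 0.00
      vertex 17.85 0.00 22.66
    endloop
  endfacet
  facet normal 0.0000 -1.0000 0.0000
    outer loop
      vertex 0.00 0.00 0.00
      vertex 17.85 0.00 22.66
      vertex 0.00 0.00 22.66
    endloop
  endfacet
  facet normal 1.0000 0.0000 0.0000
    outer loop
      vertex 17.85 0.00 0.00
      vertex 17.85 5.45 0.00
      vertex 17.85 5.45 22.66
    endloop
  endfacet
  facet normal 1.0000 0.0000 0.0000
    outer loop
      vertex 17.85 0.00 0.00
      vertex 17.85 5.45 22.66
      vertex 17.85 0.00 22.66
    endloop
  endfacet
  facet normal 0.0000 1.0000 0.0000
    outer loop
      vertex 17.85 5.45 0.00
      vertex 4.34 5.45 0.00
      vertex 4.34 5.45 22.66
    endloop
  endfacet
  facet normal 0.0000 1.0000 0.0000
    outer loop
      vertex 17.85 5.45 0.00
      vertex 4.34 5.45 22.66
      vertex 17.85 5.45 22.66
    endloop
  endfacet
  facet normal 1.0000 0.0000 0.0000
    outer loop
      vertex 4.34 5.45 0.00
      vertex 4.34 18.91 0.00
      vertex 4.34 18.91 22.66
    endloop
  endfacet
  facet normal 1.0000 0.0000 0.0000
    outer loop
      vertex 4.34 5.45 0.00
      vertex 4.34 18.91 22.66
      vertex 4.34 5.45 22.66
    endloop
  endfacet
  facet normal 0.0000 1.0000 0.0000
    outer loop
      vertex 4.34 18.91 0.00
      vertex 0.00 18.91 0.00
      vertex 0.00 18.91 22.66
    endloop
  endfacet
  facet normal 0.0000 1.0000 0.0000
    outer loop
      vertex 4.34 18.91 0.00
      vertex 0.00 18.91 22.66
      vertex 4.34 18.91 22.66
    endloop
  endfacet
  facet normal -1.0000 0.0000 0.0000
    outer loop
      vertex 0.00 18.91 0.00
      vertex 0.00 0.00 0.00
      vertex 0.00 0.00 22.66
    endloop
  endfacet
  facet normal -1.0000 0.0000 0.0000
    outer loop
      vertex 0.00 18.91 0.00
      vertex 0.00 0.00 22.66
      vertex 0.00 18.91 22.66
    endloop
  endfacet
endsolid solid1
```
; perimeter-only toolpath
G21 ; units = mm
G90 ; absolute positioning
G28 ; home
; layer 1
G0 Z3.24
G0 X0.00 Y0.00
G1 X17.85 Y0.00
G1 X17.85 Y5.45
G1 X4.34 Y5.45
G1 X4.34 Y18.91
G1 X0.00 Y18.91
G1 X0.00 Y0.00
; layer 2
G0 Z6.47
G0 X0.00 Y0.00
G1 X17.85 Y0.00
G1 X17.85 Y5.45
G1 X4.34 Y5.45
G1 X4.34 Y18.91
G1 X0.00 Y18.91
G1 X0.00 Y0.00
; layer 3
G0 Z9.71
G0 X0.00 Y0.00
G1 X17.85 Y0.00
G1 X17.85 Y5.45
G1 X4.34 Y5.45
G1 X4.34 Y18.91
G1 X0.00 Y18.91
G1 X0.00 Y0.00
; layer 4
G0 Z12.95
G0 X0.00 Y0.00
G1 X17.85 Y0.00
G1 X17.85 Y5.45
G1 X4.34 Y5.45
G1 X4.34 Y18.91
G1 X0.00 Y18.91
G1 X0.00 Y0.00
; layer 5
G0 Z16.19
G0 X0.00 Y0.00
G1 X17.85 Y0.00
G1 X17.85 Y5.45
G1 X4.34 Y5.45
G1 X4.34 Y18.91
G1 X0.00 Y18.91
G1 X0.00 Y0.00
; layer 6
G0 Z19.42
G0 X0.00 Y0.00
G1 X17.85 Y0.00
G1 X17.85 Y5.45
G1 X4.34 Y5.45
G1 X4.34 Y18.91
G1 X0.00 Y18.91
G1 X0.00 Y0.00
; layer 7
G0 Z22.66
G0 X0.00 Y0.00
G1 X17.85 Y0.00
G1 X17.85 Y5.45
G1 X4.34 Y5.45
G1 X4.34 Y18.91
G1 X0.00 Y18.91
G1 X0.00 Y0.00
M2 ; end

The solid is an L-shaped prism: outer 17.9 × 18.9 mm, arm thicknesses ≈ 5.45 mm (horizontal) and 4.34 mm (vertical), extruded 22.7 mm in z. Slicing at Δz = 3.24 mm — 7 equal slices spanning the solid's height, so layer i sits at z = i·h/7 — gives 7 non-empty perimeters. Each is a 6-segment closed polygon; G0 lifts to the layer z and rapids to the start vertex, then G1 traces the edges.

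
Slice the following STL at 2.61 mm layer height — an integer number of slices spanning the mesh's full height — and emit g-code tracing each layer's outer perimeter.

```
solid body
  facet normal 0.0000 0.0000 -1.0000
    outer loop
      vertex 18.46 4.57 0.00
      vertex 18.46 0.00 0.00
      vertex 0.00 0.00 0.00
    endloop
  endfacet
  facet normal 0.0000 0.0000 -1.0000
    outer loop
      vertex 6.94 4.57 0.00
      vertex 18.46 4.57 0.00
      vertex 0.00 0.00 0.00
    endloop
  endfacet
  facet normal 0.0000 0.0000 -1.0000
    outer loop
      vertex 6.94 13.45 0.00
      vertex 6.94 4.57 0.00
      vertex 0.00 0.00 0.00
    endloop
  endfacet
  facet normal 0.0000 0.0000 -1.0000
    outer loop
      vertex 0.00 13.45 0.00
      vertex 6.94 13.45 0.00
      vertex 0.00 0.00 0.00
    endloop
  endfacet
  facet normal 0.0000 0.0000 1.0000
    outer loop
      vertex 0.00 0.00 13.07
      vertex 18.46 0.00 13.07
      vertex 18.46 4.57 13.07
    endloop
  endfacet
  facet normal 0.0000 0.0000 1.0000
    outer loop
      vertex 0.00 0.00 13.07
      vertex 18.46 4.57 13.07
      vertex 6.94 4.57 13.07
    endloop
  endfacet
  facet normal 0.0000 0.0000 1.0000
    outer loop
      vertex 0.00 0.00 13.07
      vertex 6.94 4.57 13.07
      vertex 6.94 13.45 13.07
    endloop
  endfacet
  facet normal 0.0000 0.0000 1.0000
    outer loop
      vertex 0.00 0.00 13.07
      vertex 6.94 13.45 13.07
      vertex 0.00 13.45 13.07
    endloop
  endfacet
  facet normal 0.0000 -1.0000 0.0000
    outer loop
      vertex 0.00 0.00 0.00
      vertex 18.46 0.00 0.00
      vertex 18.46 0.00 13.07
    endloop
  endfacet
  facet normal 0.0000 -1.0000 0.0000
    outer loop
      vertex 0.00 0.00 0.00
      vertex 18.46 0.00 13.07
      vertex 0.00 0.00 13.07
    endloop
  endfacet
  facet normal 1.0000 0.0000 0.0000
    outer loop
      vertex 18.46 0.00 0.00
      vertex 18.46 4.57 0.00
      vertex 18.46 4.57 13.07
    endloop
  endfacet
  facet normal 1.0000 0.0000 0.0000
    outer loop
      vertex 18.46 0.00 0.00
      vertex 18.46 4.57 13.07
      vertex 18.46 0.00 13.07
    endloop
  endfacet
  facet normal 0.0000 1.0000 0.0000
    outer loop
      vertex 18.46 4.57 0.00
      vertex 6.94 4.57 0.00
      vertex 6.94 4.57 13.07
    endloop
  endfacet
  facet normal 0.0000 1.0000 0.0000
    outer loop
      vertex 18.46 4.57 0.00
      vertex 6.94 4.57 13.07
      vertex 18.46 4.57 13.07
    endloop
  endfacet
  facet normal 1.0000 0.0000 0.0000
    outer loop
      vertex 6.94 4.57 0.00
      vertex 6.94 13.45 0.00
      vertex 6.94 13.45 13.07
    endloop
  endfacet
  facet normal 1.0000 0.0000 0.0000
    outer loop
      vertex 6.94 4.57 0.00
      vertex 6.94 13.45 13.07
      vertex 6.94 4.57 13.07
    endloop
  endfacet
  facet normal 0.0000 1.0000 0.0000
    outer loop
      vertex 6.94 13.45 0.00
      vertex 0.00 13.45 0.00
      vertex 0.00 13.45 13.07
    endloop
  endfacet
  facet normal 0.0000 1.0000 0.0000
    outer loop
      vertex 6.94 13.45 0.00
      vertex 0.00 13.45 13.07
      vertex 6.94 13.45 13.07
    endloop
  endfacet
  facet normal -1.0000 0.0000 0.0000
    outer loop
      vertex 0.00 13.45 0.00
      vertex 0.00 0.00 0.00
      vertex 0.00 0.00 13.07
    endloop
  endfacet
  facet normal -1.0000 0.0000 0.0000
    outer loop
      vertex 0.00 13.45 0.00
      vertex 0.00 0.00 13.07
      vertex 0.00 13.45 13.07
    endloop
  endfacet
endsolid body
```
; perimeter-only toolpath
G21 ; units = mm
G90 ; absolute positioning
G28 ; home
; layer 1
G0 Z2.61
G0 X0.00 Y0.00
G1 X18.46 Y0.00
G1 X18.46 Y4.57
G1 X6.94 Y4.57
G1 X6.94 Y13.45
G1 X0.00 Y13.45
G1 X0.00 Y0.00
; layer 2
G0 Z5.23
G0 X0.00 Y0.00
G1 X18.46 Y0.00
G1 X18.46 Y4.57
G1 X6.94 Y4.57
G1 X6.94 Y13.45
G1 X0.00 Y13.45
G1 X0.00 Y0.00
; layer 3
G0 Z7.84
G0 X0.00 Y0.00
G1 X18.46 Y0.00
G1 X18.46 Y4.57
G1 X6.94 Y4.57
G1 X6.94 Y13.45
G1 X0.00 Y13.45
G1 X0.00 Y0.00
; layer 4
G0 Z10.46
G0 X0.00 Y0.00
G1 X18.46 Y0.00
G1 X18.46 Y4.57
G1 X6.94 Y4.57
G1 X6.94 Y13.45
G1 X0.00 Y13.45
G1 X0.00 Y0.00
; layer 5
G0 Z13.07
G0 X0.00 Y0.00
G1 X18.46 Y0.00
G1 X18.46 Y4.57
G1 X6.94 Y4.57
G1 X6.94 Y13.45
G1 X0.00 Y13.45
G1 X0.00 Y0.00
M2 ; end

The solid is an L-shaped prism: outer 18.5 × 13.4 mm, arm thicknesses ≈ 4.57 mm (horizontal) and 6.94 mm (vertical), extruded 13.1 mm in z. Slicing at Δz = 2.61 mm — 5 equal slices spanning the solid's height, so layer i sits at z = i·h/5 — gives 5 non-empty perimeters. Each is a 6-segment closed polygon; G0 lifts to the layer z and rapids to the start vertex, then G1 traces the edges.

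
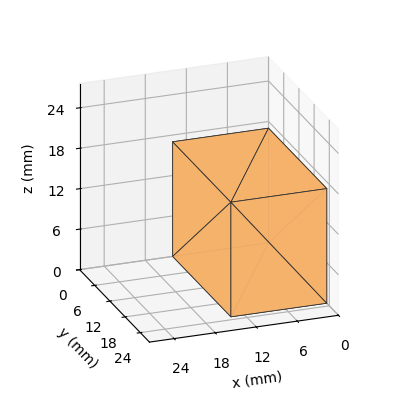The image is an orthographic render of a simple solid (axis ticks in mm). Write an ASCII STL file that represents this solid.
Reading the render: the shape is a rectangular box, roughly 14 × 23 mm footprint and 17 mm tall (dimensions read to the nearest mm from the axis ticks). For the STL, each face is triangulated and given an outward normal.

solid part
  facet normal 0.0000 0.0000 -1.0000
    outer loop
      vertex 14.00 23.00 0.00
      vertex 14.00 0.00 0.00
      vertex 0.00 0.00 0.00
    endloop
  endfacet
  facet normal 0.0000 0.0000 -1.0000
    outer loop
      vertex 0.00 23.00 0.00
      vertex 14.00 23.00 0.00
      vertex 0.00 0.00 0.00
    endloop
  endfacet
  facet normal 0.0000 0.0000 1.0000
    outer loop
      vertex 0.00 0.00 17.00
      vertex 14.00 0.00 17.00
      vertex 14.00 23.00 17.00
    endloop
  endfacet
  facet normal 0.0000 0.0000 1.0000
    outer loop
      vertex 0.00 0.00 17.00
      vertex 14.00 23.00 17.00
      vertex 0.00 23.00 17.00
    endloop
  endfacet
  facet normal 0.0000 -1.0000 0.0000
    outer loop
      vertex 0.00 0.00 0.00
      vertex 14.00 0.00 0.00
      vertex 14.00 0.00 17.00
    endloop
  endfacet
  facet normal 0.0000 -1.0000 0.0000
    outer loop
      vertex 0.00 0.00 0.00
      vertex 14.00 0.00 17.00
      vertex 0.00 0.00 17.00
    endloop
  endfacet
  facet normal 0.0000 1.0000 0.0000
    outer loop
      vertex 14.00 23.00 17.00
      vertex 14.00 23.00 0.00
      vertex 0.00 23.00 0.00
    endloop
  endfacet
  facet normal 0.0000 1.0000 0.0000
    outer loop
      vertex 0.00 23.00 17.00
      vertex 14.00 23.00 17.00
      vertex 0.00 23.00 0.00
    endloop
  endfacet
  facet normal -1.0000 0.0000 0.0000
    outer loop
      vertex 0.00 23.00 17.00
      vertex 0.00 23.00 0.00
      vertex 0.00 0.00 0.00
    endloop
  endfacet
  facet normal -1.0000 0.0000 0.0000
    outer loop
      vertex 0.00 0.00 17.00
      vertex 0.00 23.00 17.00
      vertex 0.00 0.00 0.00
    endloop
  endfacet
  facet normal 1.0000 0.0000 0.0000
    outer loop
      vertex 14.00 0.00 0.00
      vertex 14.00 23.00 0.00
      vertex 14.00 23.00 17.00
    endloop
  endfacet
  facet normal 1.0000 0.0000 0.0000
    outer loop
      vertex 14.00 0.00 0.00
      vertex 14.00 23.00 17.00
      vertex 14.00 0.00 17.00
    endloop
  endfacet
endsolid part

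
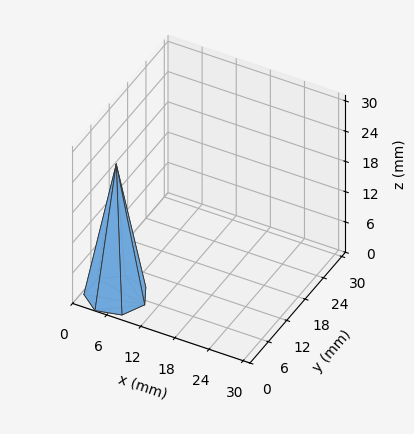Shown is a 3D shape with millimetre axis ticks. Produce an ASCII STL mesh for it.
Reading the render: the shape is a regular 7-sided pyramid, base circumscribed radius ≈ 5 mm, apex at z ≈ 26 mm (dimensions read to the nearest mm from the axis ticks). For the STL, each face is triangulated and given an outward normal.

solid part
  facet normal 0.0000 0.0000 -1.0000
    outer loop
      vertex 3.9 9.9 0.0
      vertex 8.1 8.9 0.0
      vertex 10.0 5.0 0.0
    endloop
  endfacet
  facet normal 0.0000 0.0000 -1.0000
    outer loop
      vertex 0.5 7.2 0.0
      vertex 3.9 9.9 0.0
      vertex 10.0 5.0 0.0
    endloop
  endfacet
  facet normal 0.0000 0.0000 -1.0000
    outer loop
      vertex 0.5 2.8 0.0
      vertex 0.5 7.2 0.0
      vertex 10.0 5.0 0.0
    endloop
  endfacet
  facet normal 0.0000 0.0000 -1.0000
    outer loop
      vertex 3.9 0.1 0.0
      vertex 0.5 2.8 0.0
      vertex 10.0 5.0 0.0
    endloop
  endfacet
  facet normal 0.0000 0.0000 -1.0000
    outer loop
      vertex 8.1 1.1 0.0
      vertex 3.9 0.1 0.0
      vertex 10.0 5.0 0.0
    endloop
  endfacet
  facet normal 0.8858 0.4316 0.1704
    outer loop
      vertex 10.0 5.0 0.0
      vertex 8.1 8.9 0.0
      vertex 5.0 5.0 26.0
    endloop
  endfacet
  facet normal 0.2282 0.9585 0.1710
    outer loop
      vertex 8.1 8.9 0.0
      vertex 3.9 9.9 0.0
      vertex 5.0 5.0 26.0
    endloop
  endfacet
  facet normal -0.6127 0.7715 0.1713
    outer loop
      vertex 3.9 9.9 0.0
      vertex 0.5 7.2 0.0
      vertex 5.0 5.0 26.0
    endloop
  endfacet
  facet normal -0.9854 0.0000 0.1705
    outer loop
      vertex 0.5 7.2 0.0
      vertex 0.5 2.8 0.0
      vertex 5.0 5.0 26.0
    endloop
  endfacet
  facet normal -0.6127 -0.7715 0.1713
    outer loop
      vertex 0.5 2.8 0.0
      vertex 3.9 0.1 0.0
      vertex 5.0 5.0 26.0
    endloop
  endfacet
  facet normal 0.2282 -0.9585 0.1710
    outer loop
      vertex 3.9 0.1 0.0
      vertex 8.1 1.1 0.0
      vertex 5.0 5.0 26.0
    endloop
  endfacet
  facet normal 0.8858 -0.4316 0.1704
    outer loop
      vertex 8.1 1.1 0.0
      vertex 10.0 5.0 0.0
      vertex 5.0 5.0 26.0
    endloop
  endfacet
endsolid part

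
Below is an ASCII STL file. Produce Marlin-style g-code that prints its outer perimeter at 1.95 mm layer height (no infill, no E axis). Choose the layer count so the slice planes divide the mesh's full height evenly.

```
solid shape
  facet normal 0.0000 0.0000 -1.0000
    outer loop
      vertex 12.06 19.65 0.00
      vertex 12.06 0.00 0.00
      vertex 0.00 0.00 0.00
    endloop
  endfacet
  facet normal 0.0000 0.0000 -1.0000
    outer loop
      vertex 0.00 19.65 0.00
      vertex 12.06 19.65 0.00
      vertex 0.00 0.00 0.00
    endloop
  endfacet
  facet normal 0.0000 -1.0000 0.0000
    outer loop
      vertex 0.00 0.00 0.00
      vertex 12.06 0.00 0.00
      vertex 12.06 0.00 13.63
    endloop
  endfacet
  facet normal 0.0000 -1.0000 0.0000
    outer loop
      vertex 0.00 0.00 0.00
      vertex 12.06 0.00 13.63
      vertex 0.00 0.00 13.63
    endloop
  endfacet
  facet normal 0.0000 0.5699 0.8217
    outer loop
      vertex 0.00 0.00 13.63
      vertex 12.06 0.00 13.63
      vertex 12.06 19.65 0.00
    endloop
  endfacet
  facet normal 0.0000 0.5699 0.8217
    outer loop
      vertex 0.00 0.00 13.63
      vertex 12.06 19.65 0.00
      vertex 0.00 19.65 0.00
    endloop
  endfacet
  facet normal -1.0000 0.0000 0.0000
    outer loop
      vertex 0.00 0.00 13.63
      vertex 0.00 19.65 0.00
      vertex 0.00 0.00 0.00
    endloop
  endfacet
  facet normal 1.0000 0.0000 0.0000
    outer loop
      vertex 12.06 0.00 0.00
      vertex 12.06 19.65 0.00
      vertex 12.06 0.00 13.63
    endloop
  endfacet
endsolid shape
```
; perimeter-only toolpath
G21 ; units = mm
G90 ; absolute positioning
G28 ; home
; layer 1
G0 Z1.95
G0 X0.00 Y0.00
G1 X12.06 Y0.00
G1 X12.06 Y16.84
G1 X0.00 Y16.84
G1 X0.00 Y0.00
; layer 2
G0 Z3.89
G0 X0.00 Y0.00
G1 X12.06 Y0.00
G1 X12.06 Y14.04
G1 X0.00 Y14.04
G1 X0.00 Y0.00
; layer 3
G0 Z5.84
G0 X0.00 Y0.00
G1 X12.06 Y0.00
G1 X12.06 Y11.23
G1 X0.00 Y11.23
G1 X0.00 Y0.00
; layer 4
G0 Z7.79
G0 X0.00 Y0.00
G1 X12.06 Y0.00
G1 X12.06 Y8.42
G1 X0.00 Y8.42
G1 X0.00 Y0.00
; layer 5
G0 Z9.74
G0 X0.00 Y0.00
G1 X12.06 Y0.00
G1 X12.06 Y5.61
G1 X0.00 Y5.61
G1 X0.00 Y0.00
; layer 6
G0 Z11.68
G0 X0.00 Y0.00
G1 X12.06 Y0.00
G1 X12.06 Y2.81
G1 X0.00 Y2.81
G1 X0.00 Y0.00
M2 ; end

The solid is a wedge (ramp): 12.1 × 19.6 mm base, rising to 13.6 mm along the y=0 edge and sloping linearly to z=0 at y=19.6. Slicing at Δz = 1.95 mm — 7 equal slices spanning the solid's height, so layer i sits at z = i·h/7 — gives 6 non-empty perimeters. Each is a 4-segment closed polygon; G0 lifts to the layer z and rapids to the start vertex, then G1 traces the edges. The cross-section shrinks linearly with z (the slice at the apex is degenerate and omitted).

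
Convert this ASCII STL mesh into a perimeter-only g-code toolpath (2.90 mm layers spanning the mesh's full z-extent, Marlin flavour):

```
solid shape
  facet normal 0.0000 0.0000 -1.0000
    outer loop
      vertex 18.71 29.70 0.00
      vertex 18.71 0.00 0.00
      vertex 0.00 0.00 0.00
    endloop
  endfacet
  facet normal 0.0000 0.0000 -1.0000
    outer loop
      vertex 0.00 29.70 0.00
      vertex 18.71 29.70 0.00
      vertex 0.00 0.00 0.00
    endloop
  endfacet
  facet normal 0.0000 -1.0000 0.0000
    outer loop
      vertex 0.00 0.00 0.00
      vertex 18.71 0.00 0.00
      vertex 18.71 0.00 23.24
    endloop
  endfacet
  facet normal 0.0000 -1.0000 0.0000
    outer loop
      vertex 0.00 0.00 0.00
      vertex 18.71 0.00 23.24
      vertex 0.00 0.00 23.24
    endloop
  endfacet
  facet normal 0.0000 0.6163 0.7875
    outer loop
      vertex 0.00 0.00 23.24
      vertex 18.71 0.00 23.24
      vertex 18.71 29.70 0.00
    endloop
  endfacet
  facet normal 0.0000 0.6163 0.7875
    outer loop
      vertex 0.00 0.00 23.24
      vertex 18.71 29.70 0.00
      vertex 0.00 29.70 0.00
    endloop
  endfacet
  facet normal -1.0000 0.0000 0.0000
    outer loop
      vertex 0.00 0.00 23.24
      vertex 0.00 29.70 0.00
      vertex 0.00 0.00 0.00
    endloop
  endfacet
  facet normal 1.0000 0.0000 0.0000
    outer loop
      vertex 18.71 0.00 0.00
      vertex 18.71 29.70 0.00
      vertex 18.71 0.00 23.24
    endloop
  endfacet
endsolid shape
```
; perimeter-only toolpath
G21 ; units = mm
G90 ; absolute positioning
G28 ; home
; layer 1
G0 Z2.90
G0 X0.00 Y0.00
G1 X18.71 Y0.00
G1 X18.71 Y25.99
G1 X0.00 Y25.99
G1 X0.00 Y0.00
; layer 2
G0 Z5.81
G0 X0.00 Y0.00
G1 X18.71 Y0.00
G1 X18.71 Y22.27
G1 X0.00 Y22.27
G1 X0.00 Y0.00
; layer 3
G0 Z8.71
G0 X0.00 Y0.00
G1 X18.71 Y0.00
G1 X18.71 Y18.56
G1 X0.00 Y18.56
G1 X0.00 Y0.00
; layer 4
G0 Z11.62
G0 X0.00 Y0.00
G1 X18.71 Y0.00
G1 X18.71 Y14.85
G1 X0.00 Y14.85
G1 X0.00 Y0.00
; layer 5
G0 Z14.52
G0 X0.00 Y0.00
G1 X18.71 Y0.00
G1 X18.71 Y11.14
G1 X0.00 Y11.14
G1 X0.00 Y0.00
; layer 6
G0 Z17.43
G0 X0.00 Y0.00
G1 X18.71 Y0.00
G1 X18.71 Y7.42
G1 X0.00 Y7.42
G1 X0.00 Y0.00
; layer 7
G0 Z20.33
G0 X0.00 Y0.00
G1 X18.71 Y0.00
G1 X18.71 Y3.71
G1 X0.00 Y3.71
G1 X0.00 Y0.00
M2 ; end

The solid is a wedge (ramp): 18.7 × 29.7 mm base, rising to 23.2 mm along the y=0 edge and sloping linearly to z=0 at y=29.7. Slicing at Δz = 2.90 mm — 8 equal slices spanning the solid's height, so layer i sits at z = i·h/8 — gives 7 non-empty perimeters. Each is a 4-segment closed polygon; G0 lifts to the layer z and rapids to the start vertex, then G1 traces the edges. The cross-section shrinks linearly with z (the slice at the apex is degenerate and omitted).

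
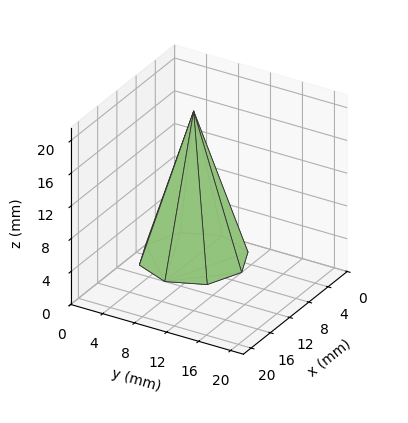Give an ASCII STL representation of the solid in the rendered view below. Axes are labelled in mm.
Reading the render: the shape is a regular 8-sided pyramid, base circumscribed radius ≈ 6 mm, apex at z ≈ 18 mm (dimensions read to the nearest mm from the axis ticks). For the STL, each face is triangulated and given an outward normal.

solid part
  facet normal 0.0000 0.0000 -1.0000
    outer loop
      vertex 6.00 12.00 0.00
      vertex 10.24 10.24 0.00
      vertex 12.00 6.00 0.00
    endloop
  endfacet
  facet normal 0.0000 0.0000 -1.0000
    outer loop
      vertex 1.76 10.24 0.00
      vertex 6.00 12.00 0.00
      vertex 12.00 6.00 0.00
    endloop
  endfacet
  facet normal 0.0000 0.0000 -1.0000
    outer loop
      vertex 0.00 6.00 0.00
      vertex 1.76 10.24 0.00
      vertex 12.00 6.00 0.00
    endloop
  endfacet
  facet normal 0.0000 0.0000 -1.0000
    outer loop
      vertex 1.76 1.76 0.00
      vertex 0.00 6.00 0.00
      vertex 12.00 6.00 0.00
    endloop
  endfacet
  facet normal 0.0000 0.0000 -1.0000
    outer loop
      vertex 6.00 0.00 0.00
      vertex 1.76 1.76 0.00
      vertex 12.00 6.00 0.00
    endloop
  endfacet
  facet normal 0.0000 0.0000 -1.0000
    outer loop
      vertex 10.24 1.76 0.00
      vertex 6.00 0.00 0.00
      vertex 12.00 6.00 0.00
    endloop
  endfacet
  facet normal 0.8827 0.3664 0.2942
    outer loop
      vertex 12.00 6.00 0.00
      vertex 10.24 10.24 0.00
      vertex 6.00 6.00 18.00
    endloop
  endfacet
  facet normal 0.3664 0.8827 0.2942
    outer loop
      vertex 10.24 10.24 0.00
      vertex 6.00 12.00 0.00
      vertex 6.00 6.00 18.00
    endloop
  endfacet
  facet normal -0.3664 0.8827 0.2942
    outer loop
      vertex 6.00 12.00 0.00
      vertex 1.76 10.24 0.00
      vertex 6.00 6.00 18.00
    endloop
  endfacet
  facet normal -0.8827 0.3664 0.2942
    outer loop
      vertex 1.76 10.24 0.00
      vertex 0.00 6.00 0.00
      vertex 6.00 6.00 18.00
    endloop
  endfacet
  facet normal -0.8827 -0.3664 0.2942
    outer loop
      vertex 0.00 6.00 0.00
      vertex 1.76 1.76 0.00
      vertex 6.00 6.00 18.00
    endloop
  endfacet
  facet normal -0.3664 -0.8827 0.2942
    outer loop
      vertex 1.76 1.76 0.00
      vertex 6.00 0.00 0.00
      vertex 6.00 6.00 18.00
    endloop
  endfacet
  facet normal 0.3664 -0.8827 0.2942
    outer loop
      vertex 6.00 0.00 0.00
      vertex 10.24 1.76 0.00
      vertex 6.00 6.00 18.00
    endloop
  endfacet
  facet normal 0.8827 -0.3664 0.2942
    outer loop
      vertex 10.24 1.76 0.00
      vertex 12.00 6.00 0.00
      vertex 6.00 6.00 18.00
    endloop
  endfacet
endsolid part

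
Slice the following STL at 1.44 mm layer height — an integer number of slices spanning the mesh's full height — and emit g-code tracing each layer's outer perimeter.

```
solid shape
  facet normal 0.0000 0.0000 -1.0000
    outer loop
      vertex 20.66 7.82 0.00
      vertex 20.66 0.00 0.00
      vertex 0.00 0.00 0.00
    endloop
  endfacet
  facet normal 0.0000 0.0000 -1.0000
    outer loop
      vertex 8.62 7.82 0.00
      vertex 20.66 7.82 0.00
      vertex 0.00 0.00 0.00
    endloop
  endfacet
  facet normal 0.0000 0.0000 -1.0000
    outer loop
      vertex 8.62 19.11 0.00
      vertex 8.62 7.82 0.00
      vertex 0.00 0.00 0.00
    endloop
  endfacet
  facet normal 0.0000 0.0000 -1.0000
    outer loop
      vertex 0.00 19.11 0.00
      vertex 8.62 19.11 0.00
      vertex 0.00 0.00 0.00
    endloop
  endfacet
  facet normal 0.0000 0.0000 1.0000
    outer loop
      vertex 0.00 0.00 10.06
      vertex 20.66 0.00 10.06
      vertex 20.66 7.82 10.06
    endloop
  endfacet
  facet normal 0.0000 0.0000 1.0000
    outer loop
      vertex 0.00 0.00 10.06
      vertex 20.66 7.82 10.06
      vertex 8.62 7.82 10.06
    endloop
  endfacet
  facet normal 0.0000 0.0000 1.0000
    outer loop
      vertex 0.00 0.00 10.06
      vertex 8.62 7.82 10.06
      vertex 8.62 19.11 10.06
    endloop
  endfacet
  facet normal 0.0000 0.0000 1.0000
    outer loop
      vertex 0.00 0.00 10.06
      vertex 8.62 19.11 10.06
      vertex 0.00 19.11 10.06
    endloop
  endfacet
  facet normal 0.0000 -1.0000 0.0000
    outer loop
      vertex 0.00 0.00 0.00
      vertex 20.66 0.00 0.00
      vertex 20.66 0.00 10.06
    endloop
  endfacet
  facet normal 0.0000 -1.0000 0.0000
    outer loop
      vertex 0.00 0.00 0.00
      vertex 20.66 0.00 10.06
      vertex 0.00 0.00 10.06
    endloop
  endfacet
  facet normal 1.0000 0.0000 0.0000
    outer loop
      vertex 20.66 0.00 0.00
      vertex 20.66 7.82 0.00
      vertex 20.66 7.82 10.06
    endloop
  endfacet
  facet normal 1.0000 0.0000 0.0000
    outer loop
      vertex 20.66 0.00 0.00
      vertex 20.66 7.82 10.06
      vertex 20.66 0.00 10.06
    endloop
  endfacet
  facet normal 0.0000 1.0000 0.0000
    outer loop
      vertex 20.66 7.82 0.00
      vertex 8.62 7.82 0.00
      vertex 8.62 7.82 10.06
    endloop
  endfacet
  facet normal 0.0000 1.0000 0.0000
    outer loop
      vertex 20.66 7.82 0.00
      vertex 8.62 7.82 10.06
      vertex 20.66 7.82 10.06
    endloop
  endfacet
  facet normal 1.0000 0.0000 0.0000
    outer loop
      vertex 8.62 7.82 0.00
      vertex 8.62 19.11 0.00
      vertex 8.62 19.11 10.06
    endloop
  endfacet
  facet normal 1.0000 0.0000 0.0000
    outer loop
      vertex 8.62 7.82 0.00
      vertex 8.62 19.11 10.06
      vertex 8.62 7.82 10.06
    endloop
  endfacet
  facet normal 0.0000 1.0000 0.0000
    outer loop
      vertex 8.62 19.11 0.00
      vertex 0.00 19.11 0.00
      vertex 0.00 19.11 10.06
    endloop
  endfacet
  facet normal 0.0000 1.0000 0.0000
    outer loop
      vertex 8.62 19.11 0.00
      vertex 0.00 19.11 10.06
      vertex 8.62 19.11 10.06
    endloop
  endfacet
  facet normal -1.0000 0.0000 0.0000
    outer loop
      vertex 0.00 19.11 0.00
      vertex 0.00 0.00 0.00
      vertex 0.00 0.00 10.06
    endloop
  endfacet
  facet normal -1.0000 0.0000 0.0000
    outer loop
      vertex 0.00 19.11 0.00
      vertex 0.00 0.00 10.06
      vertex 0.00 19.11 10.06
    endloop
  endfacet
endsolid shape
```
; perimeter-only toolpath
G21 ; units = mm
G90 ; absolute positioning
G28 ; home
; layer 1
G0 Z1.44
G0 X0.00 Y0.00
G1 X20.66 Y0.00
G1 X20.66 Y7.82
G1 X8.62 Y7.82
G1 X8.62 Y19.11
G1 X0.00 Y19.11
G1 X0.00 Y0.00
; layer 2
G0 Z2.87
G0 X0.00 Y0.00
G1 X20.66 Y0.00
G1 X20.66 Y7.82
G1 X8.62 Y7.82
G1 X8.62 Y19.11
G1 X0.00 Y19.11
G1 X0.00 Y0.00
; layer 3
G0 Z4.31
G0 X0.00 Y0.00
G1 X20.66 Y0.00
G1 X20.66 Y7.82
G1 X8.62 Y7.82
G1 X8.62 Y19.11
G1 X0.00 Y19.11
G1 X0.00 Y0.00
; layer 4
G0 Z5.75
G0 X0.00 Y0.00
G1 X20.66 Y0.00
G1 X20.66 Y7.82
G1 X8.62 Y7.82
G1 X8.62 Y19.11
G1 X0.00 Y19.11
G1 X0.00 Y0.00
; layer 5
G0 Z7.19
G0 X0.00 Y0.00
G1 X20.66 Y0.00
G1 X20.66 Y7.82
G1 X8.62 Y7.82
G1 X8.62 Y19.11
G1 X0.00 Y19.11
G1 X0.00 Y0.00
; layer 6
G0 Z8.62
G0 X0.00 Y0.00
G1 X20.66 Y0.00
G1 X20.66 Y7.82
G1 X8.62 Y7.82
G1 X8.62 Y19.11
G1 X0.00 Y19.11
G1 X0.00 Y0.00
; layer 7
G0 Z10.06
G0 X0.00 Y0.00
G1 X20.66 Y0.00
G1 X20.66 Y7.82
G1 X8.62 Y7.82
G1 X8.62 Y19.11
G1 X0.00 Y19.11
G1 X0.00 Y0.00
M2 ; end

The solid is an L-shaped prism: outer 20.7 × 19.1 mm, arm thicknesses ≈ 7.82 mm (horizontal) and 8.62 mm (vertical), extruded 10.1 mm in z. Slicing at Δz = 1.44 mm — 7 equal slices spanning the solid's height, so layer i sits at z = i·h/7 — gives 7 non-empty perimeters. Each is a 6-segment closed polygon; G0 lifts to the layer z and rapids to the start vertex, then G1 traces the edges.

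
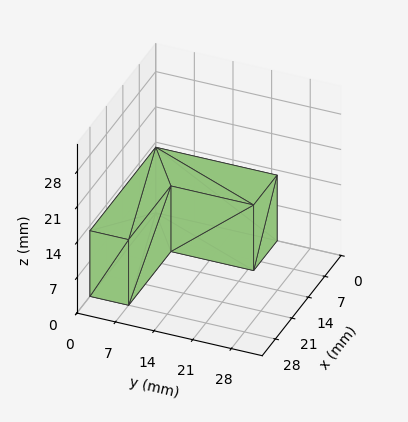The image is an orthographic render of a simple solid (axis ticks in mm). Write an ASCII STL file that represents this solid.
Reading the render: the shape is an L-shaped prism: outer 28 × 22 mm, arm thicknesses ≈ 7 mm (horizontal) and 10 mm (vertical), extruded 13 mm in z (dimensions read to the nearest mm from the axis ticks). For the STL, each face is triangulated and given an outward normal.

solid part
  facet normal 0.0000 0.0000 -1.0000
    outer loop
      vertex 28.000 7.000 0.000
      vertex 28.000 0.000 0.000
      vertex 0.000 0.000 0.000
    endloop
  endfacet
  facet normal 0.0000 0.0000 -1.0000
    outer loop
      vertex 10.000 7.000 0.000
      vertex 28.000 7.000 0.000
      vertex 0.000 0.000 0.000
    endloop
  endfacet
  facet normal 0.0000 0.0000 -1.0000
    outer loop
      vertex 10.000 22.000 0.000
      vertex 10.000 7.000 0.000
      vertex 0.000 0.000 0.000
    endloop
  endfacet
  facet normal 0.0000 0.0000 -1.0000
    outer loop
      vertex 0.000 22.000 0.000
      vertex 10.000 22.000 0.000
      vertex 0.000 0.000 0.000
    endloop
  endfacet
  facet normal 0.0000 0.0000 1.0000
    outer loop
      vertex 0.000 0.000 13.000
      vertex 28.000 0.000 13.000
      vertex 28.000 7.000 13.000
    endloop
  endfacet
  facet normal 0.0000 0.0000 1.0000
    outer loop
      vertex 0.000 0.000 13.000
      vertex 28.000 7.000 13.000
      vertex 10.000 7.000 13.000
    endloop
  endfacet
  facet normal 0.0000 0.0000 1.0000
    outer loop
      vertex 0.000 0.000 13.000
      vertex 10.000 7.000 13.000
      vertex 10.000 22.000 13.000
    endloop
  endfacet
  facet normal 0.0000 0.0000 1.0000
    outer loop
      vertex 0.000 0.000 13.000
      vertex 10.000 22.000 13.000
      vertex 0.000 22.000 13.000
    endloop
  endfacet
  facet normal 0.0000 -1.0000 0.0000
    outer loop
      vertex 0.000 0.000 0.000
      vertex 28.000 0.000 0.000
      vertex 28.000 0.000 13.000
    endloop
  endfacet
  facet normal 0.0000 -1.0000 0.0000
    outer loop
      vertex 0.000 0.000 0.000
      vertex 28.000 0.000 13.000
      vertex 0.000 0.000 13.000
    endloop
  endfacet
  facet normal 1.0000 0.0000 0.0000
    outer loop
      vertex 28.000 0.000 0.000
      vertex 28.000 7.000 0.000
      vertex 28.000 7.000 13.000
    endloop
  endfacet
  facet normal 1.0000 0.0000 0.0000
    outer loop
      vertex 28.000 0.000 0.000
      vertex 28.000 7.000 13.000
      vertex 28.000 0.000 13.000
    endloop
  endfacet
  facet normal 0.0000 1.0000 0.0000
    outer loop
      vertex 28.000 7.000 0.000
      vertex 10.000 7.000 0.000
      vertex 10.000 7.000 13.000
    endloop
  endfacet
  facet normal 0.0000 1.0000 0.0000
    outer loop
      vertex 28.000 7.000 0.000
      vertex 10.000 7.000 13.000
      vertex 28.000 7.000 13.000
    endloop
  endfacet
  facet normal 1.0000 0.0000 0.0000
    outer loop
      vertex 10.000 7.000 0.000
      vertex 10.000 22.000 0.000
      vertex 10.000 22.000 13.000
    endloop
  endfacet
  facet normal 1.0000 0.0000 0.0000
    outer loop
      vertex 10.000 7.000 0.000
      vertex 10.000 22.000 13.000
      vertex 10.000 7.000 13.000
    endloop
  endfacet
  facet normal 0.0000 1.0000 0.0000
    outer loop
      vertex 10.000 22.000 0.000
      vertex 0.000 22.000 0.000
      vertex 0.000 22.000 13.000
    endloop
  endfacet
  facet normal 0.0000 1.0000 0.0000
    outer loop
      vertex 10.000 22.000 0.000
      vertex 0.000 22.000 13.000
      vertex 10.000 22.000 13.000
    endloop
  endfacet
  facet normal -1.0000 0.0000 0.0000
    outer loop
      vertex 0.000 22.000 0.000
      vertex 0.000 0.000 0.000
      vertex 0.000 0.000 13.000
    endloop
  endfacet
  facet normal -1.0000 0.0000 0.0000
    outer loop
      vertex 0.000 22.000 0.000
      vertex 0.000 0.000 13.000
      vertex 0.000 22.000 13.000
    endloop
  endfacet
endsolid part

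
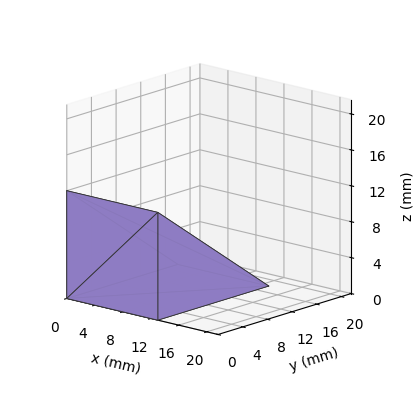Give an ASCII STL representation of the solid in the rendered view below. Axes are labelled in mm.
Reading the render: the shape is a wedge (ramp): 13 × 18 mm base, rising to 12 mm along the y=0 edge and sloping linearly to z=0 at y=18 (dimensions read to the nearest mm from the axis ticks). For the STL, each face is triangulated and given an outward normal.

solid part
  facet normal 0.0000 0.0000 -1.0000
    outer loop
      vertex 13.0 18.0 0.0
      vertex 13.0 0.0 0.0
      vertex 0.0 0.0 0.0
    endloop
  endfacet
  facet normal 0.0000 0.0000 -1.0000
    outer loop
      vertex 0.0 18.0 0.0
      vertex 13.0 18.0 0.0
      vertex 0.0 0.0 0.0
    endloop
  endfacet
  facet normal 0.0000 -1.0000 0.0000
    outer loop
      vertex 0.0 0.0 0.0
      vertex 13.0 0.0 0.0
      vertex 13.0 0.0 12.0
    endloop
  endfacet
  facet normal 0.0000 -1.0000 0.0000
    outer loop
      vertex 0.0 0.0 0.0
      vertex 13.0 0.0 12.0
      vertex 0.0 0.0 12.0
    endloop
  endfacet
  facet normal 0.0000 0.5547 0.8321
    outer loop
      vertex 0.0 0.0 12.0
      vertex 13.0 0.0 12.0
      vertex 13.0 18.0 0.0
    endloop
  endfacet
  facet normal 0.0000 0.5547 0.8321
    outer loop
      vertex 0.0 0.0 12.0
      vertex 13.0 18.0 0.0
      vertex 0.0 18.0 0.0
    endloop
  endfacet
  facet normal -1.0000 0.0000 0.0000
    outer loop
      vertex 0.0 0.0 12.0
      vertex 0.0 18.0 0.0
      vertex 0.0 0.0 0.0
    endloop
  endfacet
  facet normal 1.0000 0.0000 0.0000
    outer loop
      vertex 13.0 0.0 0.0
      vertex 13.0 18.0 0.0
      vertex 13.0 0.0 12.0
    endloop
  endfacet
endsolid part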